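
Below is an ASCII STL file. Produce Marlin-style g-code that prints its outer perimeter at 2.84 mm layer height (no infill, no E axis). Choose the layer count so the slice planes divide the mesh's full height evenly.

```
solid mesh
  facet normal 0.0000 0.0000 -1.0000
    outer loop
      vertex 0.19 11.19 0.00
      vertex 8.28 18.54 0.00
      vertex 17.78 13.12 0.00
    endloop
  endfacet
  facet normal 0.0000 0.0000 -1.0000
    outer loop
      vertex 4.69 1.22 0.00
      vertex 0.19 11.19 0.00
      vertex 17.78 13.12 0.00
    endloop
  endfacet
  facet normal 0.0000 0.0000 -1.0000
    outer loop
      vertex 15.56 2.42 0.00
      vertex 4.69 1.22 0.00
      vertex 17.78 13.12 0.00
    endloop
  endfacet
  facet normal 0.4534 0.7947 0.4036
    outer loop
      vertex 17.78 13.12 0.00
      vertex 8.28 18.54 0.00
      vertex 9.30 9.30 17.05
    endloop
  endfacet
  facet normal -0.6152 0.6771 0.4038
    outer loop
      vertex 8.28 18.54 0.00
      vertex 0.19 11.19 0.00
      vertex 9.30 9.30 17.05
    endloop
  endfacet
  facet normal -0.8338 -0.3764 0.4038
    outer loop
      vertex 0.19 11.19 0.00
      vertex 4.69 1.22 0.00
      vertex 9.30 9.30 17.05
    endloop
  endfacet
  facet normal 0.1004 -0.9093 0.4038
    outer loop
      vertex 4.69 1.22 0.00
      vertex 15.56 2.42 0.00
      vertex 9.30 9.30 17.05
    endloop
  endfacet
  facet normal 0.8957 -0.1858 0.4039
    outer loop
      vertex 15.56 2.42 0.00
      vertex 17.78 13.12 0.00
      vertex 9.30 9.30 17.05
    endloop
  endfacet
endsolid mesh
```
; perimeter-only toolpath
G21 ; units = mm
G90 ; absolute positioning
G28 ; home
; layer 1
G0 Z2.84
G0 X16.37 Y12.48
G1 X8.45 Y17.00
G1 X1.71 Y10.88
G1 X5.46 Y2.57
G1 X14.52 Y3.57
G1 X16.37 Y12.48
; layer 2
G0 Z5.68
G0 X14.95 Y11.85
G1 X8.62 Y15.46
G1 X3.23 Y10.56
G1 X6.23 Y3.91
G1 X13.47 Y4.71
G1 X14.95 Y11.85
; layer 3
G0 Z8.53
G0 X13.54 Y11.21
G1 X8.79 Y13.92
G1 X4.75 Y10.25
G1 X7.00 Y5.26
G1 X12.43 Y5.86
G1 X13.54 Y11.21
; layer 4
G0 Z11.37
G0 X12.13 Y10.57
G1 X8.96 Y12.38
G1 X6.26 Y9.93
G1 X7.76 Y6.61
G1 X11.39 Y7.01
G1 X12.13 Y10.57
; layer 5
G0 Z14.21
G0 X10.71 Y9.94
G1 X9.13 Y10.84
G1 X7.78 Y9.62
G1 X8.53 Y7.95
G1 X10.34 Y8.15
G1 X10.71 Y9.94
M2 ; end

The solid is a regular 5-sided pyramid, base circumscribed radius ≈ 9.3 mm, apex at z ≈ 17.1 mm. Slicing at Δz = 2.84 mm — 6 equal slices spanning the solid's height, so layer i sits at z = i·h/6 — gives 5 non-empty perimeters. Each is a 5-segment closed polygon; G0 lifts to the layer z and rapids to the start vertex, then G1 traces the edges. The cross-section shrinks linearly with z (the slice at the apex is degenerate and omitted).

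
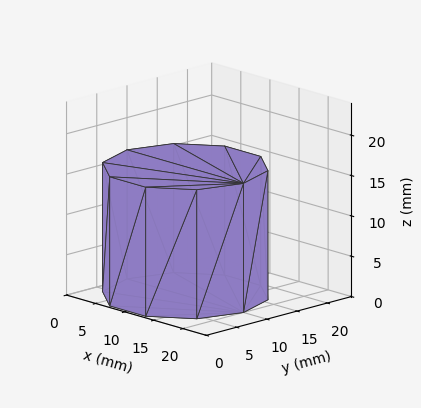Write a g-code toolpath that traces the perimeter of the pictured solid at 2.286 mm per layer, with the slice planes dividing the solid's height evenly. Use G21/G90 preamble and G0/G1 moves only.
Reading the render: the shape is a regular 10-sided prism (a cylinder approximated with 10 flat sides), circumscribed radius ≈ 10 mm, height ≈ 16 mm (dimensions read to the nearest mm from the axis ticks). For the g-code, the solid's height is divided into equal slices at the stated Δz and each level perimeter traced with G1 moves after a G0 lift.

; perimeter-only toolpath
G21 ; units = mm
G90 ; absolute positioning
G28 ; home
; layer 1
G0 Z2.286
G0 X20.000 Y10.000
G1 X18.090 Y15.878
G1 X13.090 Y19.511
G1 X6.910 Y19.511
G1 X1.910 Y15.878
G1 X0.000 Y10.000
G1 X1.910 Y4.122
G1 X6.910 Y0.489
G1 X13.090 Y0.489
G1 X18.090 Y4.122
G1 X20.000 Y10.000
; layer 2
G0 Z4.571
G0 X20.000 Y10.000
G1 X18.090 Y15.878
G1 X13.090 Y19.511
G1 X6.910 Y19.511
G1 X1.910 Y15.878
G1 X0.000 Y10.000
G1 X1.910 Y4.122
G1 X6.910 Y0.489
G1 X13.090 Y0.489
G1 X18.090 Y4.122
G1 X20.000 Y10.000
; layer 3
G0 Z6.857
G0 X20.000 Y10.000
G1 X18.090 Y15.878
G1 X13.090 Y19.511
G1 X6.910 Y19.511
G1 X1.910 Y15.878
G1 X0.000 Y10.000
G1 X1.910 Y4.122
G1 X6.910 Y0.489
G1 X13.090 Y0.489
G1 X18.090 Y4.122
G1 X20.000 Y10.000
; layer 4
G0 Z9.143
G0 X20.000 Y10.000
G1 X18.090 Y15.878
G1 X13.090 Y19.511
G1 X6.910 Y19.511
G1 X1.910 Y15.878
G1 X0.000 Y10.000
G1 X1.910 Y4.122
G1 X6.910 Y0.489
G1 X13.090 Y0.489
G1 X18.090 Y4.122
G1 X20.000 Y10.000
; layer 5
G0 Z11.429
G0 X20.000 Y10.000
G1 X18.090 Y15.878
G1 X13.090 Y19.511
G1 X6.910 Y19.511
G1 X1.910 Y15.878
G1 X0.000 Y10.000
G1 X1.910 Y4.122
G1 X6.910 Y0.489
G1 X13.090 Y0.489
G1 X18.090 Y4.122
G1 X20.000 Y10.000
; layer 6
G0 Z13.714
G0 X20.000 Y10.000
G1 X18.090 Y15.878
G1 X13.090 Y19.511
G1 X6.910 Y19.511
G1 X1.910 Y15.878
G1 X0.000 Y10.000
G1 X1.910 Y4.122
G1 X6.910 Y0.489
G1 X13.090 Y0.489
G1 X18.090 Y4.122
G1 X20.000 Y10.000
; layer 7
G0 Z16.000
G0 X20.000 Y10.000
G1 X18.090 Y15.878
G1 X13.090 Y19.511
G1 X6.910 Y19.511
G1 X1.910 Y15.878
G1 X0.000 Y10.000
G1 X1.910 Y4.122
G1 X6.910 Y0.489
G1 X13.090 Y0.489
G1 X18.090 Y4.122
G1 X20.000 Y10.000
M2 ; end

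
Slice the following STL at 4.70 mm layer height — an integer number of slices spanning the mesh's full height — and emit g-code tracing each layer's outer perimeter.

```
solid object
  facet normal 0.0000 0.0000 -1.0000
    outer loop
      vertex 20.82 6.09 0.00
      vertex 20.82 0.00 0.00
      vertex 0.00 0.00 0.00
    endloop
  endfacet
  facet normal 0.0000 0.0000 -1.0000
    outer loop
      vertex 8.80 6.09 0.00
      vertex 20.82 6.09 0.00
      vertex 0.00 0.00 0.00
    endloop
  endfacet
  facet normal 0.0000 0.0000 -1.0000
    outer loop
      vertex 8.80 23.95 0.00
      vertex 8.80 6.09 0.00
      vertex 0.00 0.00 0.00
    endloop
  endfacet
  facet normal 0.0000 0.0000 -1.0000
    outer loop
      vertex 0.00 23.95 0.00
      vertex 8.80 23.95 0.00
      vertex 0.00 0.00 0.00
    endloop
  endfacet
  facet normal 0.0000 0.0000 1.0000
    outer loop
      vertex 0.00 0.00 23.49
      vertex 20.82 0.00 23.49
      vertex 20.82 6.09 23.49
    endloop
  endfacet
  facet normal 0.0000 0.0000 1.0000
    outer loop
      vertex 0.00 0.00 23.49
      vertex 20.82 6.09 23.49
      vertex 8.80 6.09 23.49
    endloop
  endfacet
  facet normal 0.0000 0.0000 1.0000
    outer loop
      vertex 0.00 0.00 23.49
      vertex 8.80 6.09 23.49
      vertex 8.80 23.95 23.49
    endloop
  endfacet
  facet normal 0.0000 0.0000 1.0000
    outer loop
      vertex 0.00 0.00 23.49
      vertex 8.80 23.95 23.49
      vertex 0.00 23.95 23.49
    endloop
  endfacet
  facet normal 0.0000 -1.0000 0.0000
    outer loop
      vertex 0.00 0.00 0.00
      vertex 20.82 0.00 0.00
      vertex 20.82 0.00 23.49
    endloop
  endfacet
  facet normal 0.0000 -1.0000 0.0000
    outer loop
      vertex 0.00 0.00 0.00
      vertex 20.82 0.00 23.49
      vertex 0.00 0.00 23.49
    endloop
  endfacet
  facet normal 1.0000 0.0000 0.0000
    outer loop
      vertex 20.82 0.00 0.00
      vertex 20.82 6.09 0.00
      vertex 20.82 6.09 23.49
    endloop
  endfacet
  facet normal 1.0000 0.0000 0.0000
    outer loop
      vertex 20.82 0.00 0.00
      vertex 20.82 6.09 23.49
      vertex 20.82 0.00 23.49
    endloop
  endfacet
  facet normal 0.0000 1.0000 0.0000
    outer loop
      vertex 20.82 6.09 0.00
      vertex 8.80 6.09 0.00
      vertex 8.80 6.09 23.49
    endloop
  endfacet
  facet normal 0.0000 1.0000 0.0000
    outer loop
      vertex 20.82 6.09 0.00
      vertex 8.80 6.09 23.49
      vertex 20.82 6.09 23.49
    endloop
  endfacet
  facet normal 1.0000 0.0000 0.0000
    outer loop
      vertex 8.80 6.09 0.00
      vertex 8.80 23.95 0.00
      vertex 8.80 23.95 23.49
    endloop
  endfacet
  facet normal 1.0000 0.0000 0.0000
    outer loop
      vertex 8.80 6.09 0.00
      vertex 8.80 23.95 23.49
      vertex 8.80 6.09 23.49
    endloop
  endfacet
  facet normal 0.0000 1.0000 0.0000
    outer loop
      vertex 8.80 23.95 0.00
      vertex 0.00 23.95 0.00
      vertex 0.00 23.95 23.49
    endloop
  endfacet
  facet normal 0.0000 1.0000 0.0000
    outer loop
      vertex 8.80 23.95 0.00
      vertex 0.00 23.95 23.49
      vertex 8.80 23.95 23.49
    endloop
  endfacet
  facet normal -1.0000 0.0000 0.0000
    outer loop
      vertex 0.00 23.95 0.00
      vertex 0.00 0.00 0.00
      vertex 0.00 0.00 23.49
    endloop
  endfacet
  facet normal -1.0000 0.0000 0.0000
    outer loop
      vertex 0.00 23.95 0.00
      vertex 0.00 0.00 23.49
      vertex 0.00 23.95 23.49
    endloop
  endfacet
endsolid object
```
; perimeter-only toolpath
G21 ; units = mm
G90 ; absolute positioning
G28 ; home
; layer 1
G0 Z4.70
G0 X0.00 Y0.00
G1 X20.82 Y0.00
G1 X20.82 Y6.09
G1 X8.80 Y6.09
G1 X8.80 Y23.95
G1 X0.00 Y23.95
G1 X0.00 Y0.00
; layer 2
G0 Z9.40
G0 X0.00 Y0.00
G1 X20.82 Y0.00
G1 X20.82 Y6.09
G1 X8.80 Y6.09
G1 X8.80 Y23.95
G1 X0.00 Y23.95
G1 X0.00 Y0.00
; layer 3
G0 Z14.09
G0 X0.00 Y0.00
G1 X20.82 Y0.00
G1 X20.82 Y6.09
G1 X8.80 Y6.09
G1 X8.80 Y23.95
G1 X0.00 Y23.95
G1 X0.00 Y0.00
; layer 4
G0 Z18.79
G0 X0.00 Y0.00
G1 X20.82 Y0.00
G1 X20.82 Y6.09
G1 X8.80 Y6.09
G1 X8.80 Y23.95
G1 X0.00 Y23.95
G1 X0.00 Y0.00
; layer 5
G0 Z23.49
G0 X0.00 Y0.00
G1 X20.82 Y0.00
G1 X20.82 Y6.09
G1 X8.80 Y6.09
G1 X8.80 Y23.95
G1 X0.00 Y23.95
G1 X0.00 Y0.00
M2 ; end

The solid is an L-shaped prism: outer 20.8 × 23.9 mm, arm thicknesses ≈ 6.09 mm (horizontal) and 8.8 mm (vertical), extruded 23.5 mm in z. Slicing at Δz = 4.70 mm — 5 equal slices spanning the solid's height, so layer i sits at z = i·h/5 — gives 5 non-empty perimeters. Each is a 6-segment closed polygon; G0 lifts to the layer z and rapids to the start vertex, then G1 traces the edges.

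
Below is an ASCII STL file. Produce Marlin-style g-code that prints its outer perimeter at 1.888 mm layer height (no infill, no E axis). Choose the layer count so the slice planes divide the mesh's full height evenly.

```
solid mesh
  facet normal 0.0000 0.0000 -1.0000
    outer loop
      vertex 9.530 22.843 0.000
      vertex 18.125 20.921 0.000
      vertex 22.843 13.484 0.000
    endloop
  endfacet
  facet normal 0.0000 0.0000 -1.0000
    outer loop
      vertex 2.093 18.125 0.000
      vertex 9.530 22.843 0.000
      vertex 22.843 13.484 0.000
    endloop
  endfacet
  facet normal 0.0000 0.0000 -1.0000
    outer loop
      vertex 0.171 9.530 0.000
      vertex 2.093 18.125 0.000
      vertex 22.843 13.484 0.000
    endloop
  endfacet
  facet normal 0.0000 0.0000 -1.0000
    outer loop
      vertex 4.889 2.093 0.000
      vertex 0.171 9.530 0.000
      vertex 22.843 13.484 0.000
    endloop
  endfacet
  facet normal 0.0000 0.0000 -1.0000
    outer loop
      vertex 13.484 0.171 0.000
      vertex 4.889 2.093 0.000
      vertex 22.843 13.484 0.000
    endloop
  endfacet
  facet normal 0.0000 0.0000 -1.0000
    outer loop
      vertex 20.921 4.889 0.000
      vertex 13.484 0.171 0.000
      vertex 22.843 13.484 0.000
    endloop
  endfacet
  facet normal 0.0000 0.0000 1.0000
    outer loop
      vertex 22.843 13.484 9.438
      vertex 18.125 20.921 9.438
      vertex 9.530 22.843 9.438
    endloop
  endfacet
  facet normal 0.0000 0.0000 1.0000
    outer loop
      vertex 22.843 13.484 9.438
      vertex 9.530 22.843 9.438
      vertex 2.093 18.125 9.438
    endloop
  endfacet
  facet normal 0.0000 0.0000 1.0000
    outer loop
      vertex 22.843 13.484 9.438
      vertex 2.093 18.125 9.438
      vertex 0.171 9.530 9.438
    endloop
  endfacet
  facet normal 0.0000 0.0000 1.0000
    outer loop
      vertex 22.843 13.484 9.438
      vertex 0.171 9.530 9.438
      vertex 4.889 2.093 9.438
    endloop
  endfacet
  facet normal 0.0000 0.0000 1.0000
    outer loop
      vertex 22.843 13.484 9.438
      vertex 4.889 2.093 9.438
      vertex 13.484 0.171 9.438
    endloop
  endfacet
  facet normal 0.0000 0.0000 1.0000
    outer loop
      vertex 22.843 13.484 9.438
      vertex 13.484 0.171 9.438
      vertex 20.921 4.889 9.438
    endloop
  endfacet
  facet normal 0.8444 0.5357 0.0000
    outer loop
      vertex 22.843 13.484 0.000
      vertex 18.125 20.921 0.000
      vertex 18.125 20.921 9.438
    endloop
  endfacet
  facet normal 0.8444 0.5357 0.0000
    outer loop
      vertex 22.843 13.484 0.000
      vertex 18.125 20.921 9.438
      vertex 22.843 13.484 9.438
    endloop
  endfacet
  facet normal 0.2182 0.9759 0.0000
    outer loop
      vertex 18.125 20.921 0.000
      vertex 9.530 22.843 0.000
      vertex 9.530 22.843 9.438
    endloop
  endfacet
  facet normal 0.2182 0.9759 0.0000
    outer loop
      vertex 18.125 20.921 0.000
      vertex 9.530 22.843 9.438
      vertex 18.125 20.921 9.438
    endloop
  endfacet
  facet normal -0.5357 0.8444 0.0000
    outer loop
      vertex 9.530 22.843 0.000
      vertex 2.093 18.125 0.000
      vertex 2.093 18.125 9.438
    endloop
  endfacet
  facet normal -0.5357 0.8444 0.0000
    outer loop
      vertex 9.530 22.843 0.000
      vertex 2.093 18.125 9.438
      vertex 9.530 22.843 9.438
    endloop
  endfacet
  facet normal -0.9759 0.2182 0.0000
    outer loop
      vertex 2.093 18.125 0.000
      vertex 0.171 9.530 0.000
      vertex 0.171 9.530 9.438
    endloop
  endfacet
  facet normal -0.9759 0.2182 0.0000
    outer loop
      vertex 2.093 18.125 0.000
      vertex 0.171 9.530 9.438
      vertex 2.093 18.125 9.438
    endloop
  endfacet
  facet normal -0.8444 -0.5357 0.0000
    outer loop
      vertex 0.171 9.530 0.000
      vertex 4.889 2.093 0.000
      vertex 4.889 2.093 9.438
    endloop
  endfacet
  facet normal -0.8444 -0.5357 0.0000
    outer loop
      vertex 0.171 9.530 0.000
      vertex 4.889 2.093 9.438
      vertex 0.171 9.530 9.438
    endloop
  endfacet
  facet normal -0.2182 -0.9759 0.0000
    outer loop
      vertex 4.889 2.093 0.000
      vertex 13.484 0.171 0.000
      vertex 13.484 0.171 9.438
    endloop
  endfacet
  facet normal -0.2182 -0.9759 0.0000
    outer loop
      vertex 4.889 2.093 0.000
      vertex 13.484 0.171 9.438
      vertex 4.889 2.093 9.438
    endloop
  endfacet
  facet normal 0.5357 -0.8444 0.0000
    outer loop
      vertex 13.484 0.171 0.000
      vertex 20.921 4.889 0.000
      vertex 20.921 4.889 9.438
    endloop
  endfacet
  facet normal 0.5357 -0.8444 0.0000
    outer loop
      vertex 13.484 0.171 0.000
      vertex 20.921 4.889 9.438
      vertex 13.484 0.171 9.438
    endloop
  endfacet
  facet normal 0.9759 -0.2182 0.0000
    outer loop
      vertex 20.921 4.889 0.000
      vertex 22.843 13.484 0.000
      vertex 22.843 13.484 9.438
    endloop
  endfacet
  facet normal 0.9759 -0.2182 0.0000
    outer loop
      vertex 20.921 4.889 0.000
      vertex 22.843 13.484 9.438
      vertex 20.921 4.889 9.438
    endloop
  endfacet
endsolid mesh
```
; perimeter-only toolpath
G21 ; units = mm
G90 ; absolute positioning
G28 ; home
; layer 1
G0 Z1.888
G0 X22.843 Y13.484
G1 X18.125 Y20.921
G1 X9.530 Y22.843
G1 X2.093 Y18.125
G1 X0.171 Y9.530
G1 X4.889 Y2.093
G1 X13.484 Y0.171
G1 X20.921 Y4.889
G1 X22.843 Y13.484
; layer 2
G0 Z3.775
G0 X22.843 Y13.484
G1 X18.125 Y20.921
G1 X9.530 Y22.843
G1 X2.093 Y18.125
G1 X0.171 Y9.530
G1 X4.889 Y2.093
G1 X13.484 Y0.171
G1 X20.921 Y4.889
G1 X22.843 Y13.484
; layer 3
G0 Z5.663
G0 X22.843 Y13.484
G1 X18.125 Y20.921
G1 X9.530 Y22.843
G1 X2.093 Y18.125
G1 X0.171 Y9.530
G1 X4.889 Y2.093
G1 X13.484 Y0.171
G1 X20.921 Y4.889
G1 X22.843 Y13.484
; layer 4
G0 Z7.550
G0 X22.843 Y13.484
G1 X18.125 Y20.921
G1 X9.530 Y22.843
G1 X2.093 Y18.125
G1 X0.171 Y9.530
G1 X4.889 Y2.093
G1 X13.484 Y0.171
G1 X20.921 Y4.889
G1 X22.843 Y13.484
; layer 5
G0 Z9.438
G0 X22.843 Y13.484
G1 X18.125 Y20.921
G1 X9.530 Y22.843
G1 X2.093 Y18.125
G1 X0.171 Y9.530
G1 X4.889 Y2.093
G1 X13.484 Y0.171
G1 X20.921 Y4.889
G1 X22.843 Y13.484
M2 ; end

The solid is a regular 8-sided prism (a cylinder approximated with 8 flat sides), circumscribed radius ≈ 11.5 mm, height ≈ 9.44 mm. Slicing at Δz = 1.888 mm — 5 equal slices spanning the solid's height, so layer i sits at z = i·h/5 — gives 5 non-empty perimeters. Each is a 8-segment closed polygon; G0 lifts to the layer z and rapids to the start vertex, then G1 traces the edges.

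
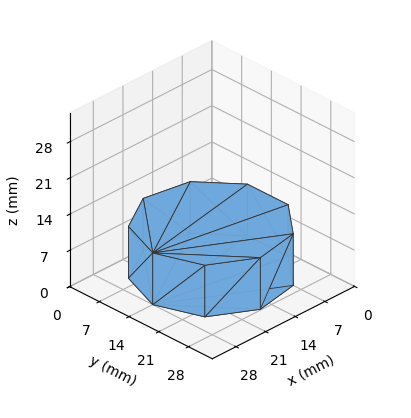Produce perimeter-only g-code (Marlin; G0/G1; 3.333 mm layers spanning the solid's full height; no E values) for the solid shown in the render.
Reading the render: the shape is a regular 9-sided prism (a cylinder approximated with 9 flat sides), circumscribed radius ≈ 14 mm, height ≈ 10 mm (dimensions read to the nearest mm from the axis ticks). For the g-code, the solid's height is divided into equal slices at the stated Δz and each level perimeter traced with G1 moves after a G0 lift.

; perimeter-only toolpath
G21 ; units = mm
G90 ; absolute positioning
G28 ; home
; layer 1
G0 Z3.333
G0 X28.000 Y14.000
G1 X24.725 Y22.999
G1 X16.431 Y27.787
G1 X7.000 Y26.124
G1 X0.844 Y18.788
G1 X0.844 Y9.212
G1 X7.000 Y1.876
G1 X16.431 Y0.213
G1 X24.725 Y5.001
G1 X28.000 Y14.000
; layer 2
G0 Z6.667
G0 X28.000 Y14.000
G1 X24.725 Y22.999
G1 X16.431 Y27.787
G1 X7.000 Y26.124
G1 X0.844 Y18.788
G1 X0.844 Y9.212
G1 X7.000 Y1.876
G1 X16.431 Y0.213
G1 X24.725 Y5.001
G1 X28.000 Y14.000
; layer 3
G0 Z10.000
G0 X28.000 Y14.000
G1 X24.725 Y22.999
G1 X16.431 Y27.787
G1 X7.000 Y26.124
G1 X0.844 Y18.788
G1 X0.844 Y9.212
G1 X7.000 Y1.876
G1 X16.431 Y0.213
G1 X24.725 Y5.001
G1 X28.000 Y14.000
M2 ; end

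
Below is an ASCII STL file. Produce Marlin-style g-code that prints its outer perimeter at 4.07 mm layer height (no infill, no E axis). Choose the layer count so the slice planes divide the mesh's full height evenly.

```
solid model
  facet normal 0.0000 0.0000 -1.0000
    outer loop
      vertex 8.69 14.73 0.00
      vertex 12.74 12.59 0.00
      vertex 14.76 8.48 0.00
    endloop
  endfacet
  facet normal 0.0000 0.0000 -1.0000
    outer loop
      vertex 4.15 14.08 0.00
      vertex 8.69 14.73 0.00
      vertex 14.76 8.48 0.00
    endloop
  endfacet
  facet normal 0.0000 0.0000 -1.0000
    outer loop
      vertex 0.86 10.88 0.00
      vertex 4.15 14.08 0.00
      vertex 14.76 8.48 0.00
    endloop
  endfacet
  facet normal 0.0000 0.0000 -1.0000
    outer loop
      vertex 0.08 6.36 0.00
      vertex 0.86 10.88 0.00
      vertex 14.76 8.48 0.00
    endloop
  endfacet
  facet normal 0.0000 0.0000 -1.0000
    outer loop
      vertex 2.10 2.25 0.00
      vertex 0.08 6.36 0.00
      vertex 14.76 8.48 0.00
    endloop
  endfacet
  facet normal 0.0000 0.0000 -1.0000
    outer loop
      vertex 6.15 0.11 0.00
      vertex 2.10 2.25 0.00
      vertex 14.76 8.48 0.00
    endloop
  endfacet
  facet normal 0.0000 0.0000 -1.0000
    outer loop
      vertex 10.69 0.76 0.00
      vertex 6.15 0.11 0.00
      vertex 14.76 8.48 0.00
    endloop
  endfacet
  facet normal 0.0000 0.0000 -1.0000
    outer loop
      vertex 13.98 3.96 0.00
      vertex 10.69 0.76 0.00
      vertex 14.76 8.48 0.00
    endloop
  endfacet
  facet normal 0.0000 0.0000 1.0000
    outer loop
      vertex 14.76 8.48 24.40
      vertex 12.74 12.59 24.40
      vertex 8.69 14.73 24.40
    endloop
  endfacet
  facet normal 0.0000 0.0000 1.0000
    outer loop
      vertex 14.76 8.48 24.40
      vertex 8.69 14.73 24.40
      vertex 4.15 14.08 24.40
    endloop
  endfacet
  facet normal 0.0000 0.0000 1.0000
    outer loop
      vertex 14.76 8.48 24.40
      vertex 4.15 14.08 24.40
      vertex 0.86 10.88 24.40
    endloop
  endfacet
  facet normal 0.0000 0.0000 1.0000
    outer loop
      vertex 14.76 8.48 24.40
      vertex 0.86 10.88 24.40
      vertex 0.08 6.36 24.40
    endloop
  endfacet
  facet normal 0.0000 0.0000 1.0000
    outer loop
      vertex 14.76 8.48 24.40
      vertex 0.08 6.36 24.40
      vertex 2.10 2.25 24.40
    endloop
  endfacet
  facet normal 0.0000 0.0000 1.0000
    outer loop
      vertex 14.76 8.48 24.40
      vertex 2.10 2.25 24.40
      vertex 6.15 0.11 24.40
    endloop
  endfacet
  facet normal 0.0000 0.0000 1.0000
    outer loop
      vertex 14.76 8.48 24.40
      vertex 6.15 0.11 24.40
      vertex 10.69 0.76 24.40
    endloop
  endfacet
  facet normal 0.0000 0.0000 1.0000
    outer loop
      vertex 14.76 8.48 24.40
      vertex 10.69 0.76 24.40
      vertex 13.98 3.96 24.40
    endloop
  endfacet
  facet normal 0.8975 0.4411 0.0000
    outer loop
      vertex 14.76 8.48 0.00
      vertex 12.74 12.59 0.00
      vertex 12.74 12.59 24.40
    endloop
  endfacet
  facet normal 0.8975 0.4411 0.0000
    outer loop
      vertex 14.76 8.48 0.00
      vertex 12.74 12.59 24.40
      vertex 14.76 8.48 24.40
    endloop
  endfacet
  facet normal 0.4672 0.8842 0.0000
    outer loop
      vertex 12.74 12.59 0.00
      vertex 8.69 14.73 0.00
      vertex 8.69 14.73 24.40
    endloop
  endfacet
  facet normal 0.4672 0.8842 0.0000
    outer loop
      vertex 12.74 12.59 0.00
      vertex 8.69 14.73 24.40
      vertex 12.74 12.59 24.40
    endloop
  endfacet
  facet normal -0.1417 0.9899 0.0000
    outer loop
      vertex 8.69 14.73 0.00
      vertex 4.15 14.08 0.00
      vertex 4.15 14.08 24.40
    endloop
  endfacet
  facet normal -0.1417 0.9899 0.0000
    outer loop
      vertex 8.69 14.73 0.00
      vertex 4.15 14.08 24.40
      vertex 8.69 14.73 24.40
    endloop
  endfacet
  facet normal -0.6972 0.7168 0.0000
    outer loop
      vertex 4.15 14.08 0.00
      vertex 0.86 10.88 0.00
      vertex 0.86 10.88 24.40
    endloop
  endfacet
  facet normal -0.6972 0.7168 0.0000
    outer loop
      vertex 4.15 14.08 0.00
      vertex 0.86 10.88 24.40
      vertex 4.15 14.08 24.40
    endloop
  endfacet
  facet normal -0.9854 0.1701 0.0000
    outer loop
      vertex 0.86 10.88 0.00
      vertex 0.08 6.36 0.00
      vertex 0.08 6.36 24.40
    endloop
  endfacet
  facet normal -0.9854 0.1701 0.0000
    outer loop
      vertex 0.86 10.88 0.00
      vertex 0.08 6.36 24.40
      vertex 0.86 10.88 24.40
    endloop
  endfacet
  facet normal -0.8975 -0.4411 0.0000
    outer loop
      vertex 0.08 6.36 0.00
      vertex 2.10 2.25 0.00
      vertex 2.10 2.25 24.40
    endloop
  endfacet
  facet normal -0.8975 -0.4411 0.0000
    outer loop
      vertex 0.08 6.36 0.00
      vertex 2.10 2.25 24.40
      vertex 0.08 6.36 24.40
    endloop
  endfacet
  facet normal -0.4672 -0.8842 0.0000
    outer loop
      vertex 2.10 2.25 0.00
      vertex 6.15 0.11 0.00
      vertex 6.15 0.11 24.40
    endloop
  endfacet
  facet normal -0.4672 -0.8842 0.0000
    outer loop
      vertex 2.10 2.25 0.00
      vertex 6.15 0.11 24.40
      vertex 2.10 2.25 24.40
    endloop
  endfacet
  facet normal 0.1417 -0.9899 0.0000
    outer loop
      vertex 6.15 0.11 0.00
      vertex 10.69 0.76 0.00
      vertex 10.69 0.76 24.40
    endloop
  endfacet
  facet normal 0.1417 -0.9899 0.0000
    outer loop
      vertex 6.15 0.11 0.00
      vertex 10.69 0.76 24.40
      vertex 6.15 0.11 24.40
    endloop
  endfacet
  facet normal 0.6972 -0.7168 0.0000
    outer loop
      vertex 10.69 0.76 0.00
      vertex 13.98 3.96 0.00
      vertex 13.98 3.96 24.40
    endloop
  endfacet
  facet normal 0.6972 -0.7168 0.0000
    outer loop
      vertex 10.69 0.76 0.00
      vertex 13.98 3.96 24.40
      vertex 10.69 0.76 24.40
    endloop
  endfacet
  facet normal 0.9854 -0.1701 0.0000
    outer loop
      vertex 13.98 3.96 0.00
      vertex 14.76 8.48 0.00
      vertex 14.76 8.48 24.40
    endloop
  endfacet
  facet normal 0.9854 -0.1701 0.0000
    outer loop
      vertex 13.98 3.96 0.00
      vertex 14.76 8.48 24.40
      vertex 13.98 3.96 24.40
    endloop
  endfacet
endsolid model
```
; perimeter-only toolpath
G21 ; units = mm
G90 ; absolute positioning
G28 ; home
; layer 1
G0 Z4.07
G0 X14.76 Y8.48
G1 X12.74 Y12.59
G1 X8.69 Y14.73
G1 X4.15 Y14.08
G1 X0.86 Y10.88
G1 X0.08 Y6.36
G1 X2.10 Y2.25
G1 X6.15 Y0.11
G1 X10.69 Y0.76
G1 X13.98 Y3.96
G1 X14.76 Y8.48
; layer 2
G0 Z8.13
G0 X14.76 Y8.48
G1 X12.74 Y12.59
G1 X8.69 Y14.73
G1 X4.15 Y14.08
G1 X0.86 Y10.88
G1 X0.08 Y6.36
G1 X2.10 Y2.25
G1 X6.15 Y0.11
G1 X10.69 Y0.76
G1 X13.98 Y3.96
G1 X14.76 Y8.48
; layer 3
G0 Z12.20
G0 X14.76 Y8.48
G1 X12.74 Y12.59
G1 X8.69 Y14.73
G1 X4.15 Y14.08
G1 X0.86 Y10.88
G1 X0.08 Y6.36
G1 X2.10 Y2.25
G1 X6.15 Y0.11
G1 X10.69 Y0.76
G1 X13.98 Y3.96
G1 X14.76 Y8.48
; layer 4
G0 Z16.27
G0 X14.76 Y8.48
G1 X12.74 Y12.59
G1 X8.69 Y14.73
G1 X4.15 Y14.08
G1 X0.86 Y10.88
G1 X0.08 Y6.36
G1 X2.10 Y2.25
G1 X6.15 Y0.11
G1 X10.69 Y0.76
G1 X13.98 Y3.96
G1 X14.76 Y8.48
; layer 5
G0 Z20.33
G0 X14.76 Y8.48
G1 X12.74 Y12.59
G1 X8.69 Y14.73
G1 X4.15 Y14.08
G1 X0.86 Y10.88
G1 X0.08 Y6.36
G1 X2.10 Y2.25
G1 X6.15 Y0.11
G1 X10.69 Y0.76
G1 X13.98 Y3.96
G1 X14.76 Y8.48
; layer 6
G0 Z24.40
G0 X14.76 Y8.48
G1 X12.74 Y12.59
G1 X8.69 Y14.73
G1 X4.15 Y14.08
G1 X0.86 Y10.88
G1 X0.08 Y6.36
G1 X2.10 Y2.25
G1 X6.15 Y0.11
G1 X10.69 Y0.76
G1 X13.98 Y3.96
G1 X14.76 Y8.48
M2 ; end

The solid is a regular 10-sided prism (a cylinder approximated with 10 flat sides), circumscribed radius ≈ 7.42 mm, height ≈ 24.4 mm. Slicing at Δz = 4.07 mm — 6 equal slices spanning the solid's height, so layer i sits at z = i·h/6 — gives 6 non-empty perimeters. Each is a 10-segment closed polygon; G0 lifts to the layer z and rapids to the start vertex, then G1 traces the edges.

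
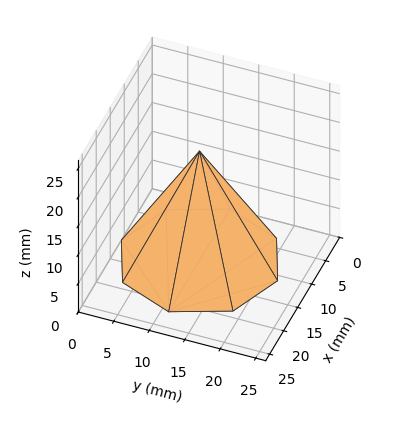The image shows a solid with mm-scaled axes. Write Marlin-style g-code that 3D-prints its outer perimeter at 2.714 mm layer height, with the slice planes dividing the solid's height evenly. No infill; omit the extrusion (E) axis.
Reading the render: the shape is a regular 8-sided pyramid, base circumscribed radius ≈ 11 mm, apex at z ≈ 19 mm (dimensions read to the nearest mm from the axis ticks). For the g-code, the solid's height is divided into equal slices at the stated Δz and each level perimeter traced with G1 moves after a G0 lift.

; perimeter-only toolpath
G21 ; units = mm
G90 ; absolute positioning
G28 ; home
; layer 1
G0 Z2.714
G0 X20.429 Y11.000
G1 X17.667 Y17.667
G1 X11.000 Y20.429
G1 X4.333 Y17.667
G1 X1.571 Y11.000
G1 X4.333 Y4.333
G1 X11.000 Y1.571
G1 X17.667 Y4.333
G1 X20.429 Y11.000
; layer 2
G0 Z5.429
G0 X18.857 Y11.000
G1 X16.556 Y16.556
G1 X11.000 Y18.857
G1 X5.444 Y16.556
G1 X3.143 Y11.000
G1 X5.444 Y5.444
G1 X11.000 Y3.143
G1 X16.556 Y5.444
G1 X18.857 Y11.000
; layer 3
G0 Z8.143
G0 X17.286 Y11.000
G1 X15.445 Y15.445
G1 X11.000 Y17.286
G1 X6.555 Y15.445
G1 X4.714 Y11.000
G1 X6.555 Y6.555
G1 X11.000 Y4.714
G1 X15.445 Y6.555
G1 X17.286 Y11.000
; layer 4
G0 Z10.857
G0 X15.714 Y11.000
G1 X14.333 Y14.333
G1 X11.000 Y15.714
G1 X7.667 Y14.333
G1 X6.286 Y11.000
G1 X7.667 Y7.667
G1 X11.000 Y6.286
G1 X14.333 Y7.667
G1 X15.714 Y11.000
; layer 5
G0 Z13.571
G0 X14.143 Y11.000
G1 X13.222 Y13.222
G1 X11.000 Y14.143
G1 X8.778 Y13.222
G1 X7.857 Y11.000
G1 X8.778 Y8.778
G1 X11.000 Y7.857
G1 X13.222 Y8.778
G1 X14.143 Y11.000
; layer 6
G0 Z16.286
G0 X12.571 Y11.000
G1 X12.111 Y12.111
G1 X11.000 Y12.571
G1 X9.889 Y12.111
G1 X9.429 Y11.000
G1 X9.889 Y9.889
G1 X11.000 Y9.429
G1 X12.111 Y9.889
G1 X12.571 Y11.000
M2 ; end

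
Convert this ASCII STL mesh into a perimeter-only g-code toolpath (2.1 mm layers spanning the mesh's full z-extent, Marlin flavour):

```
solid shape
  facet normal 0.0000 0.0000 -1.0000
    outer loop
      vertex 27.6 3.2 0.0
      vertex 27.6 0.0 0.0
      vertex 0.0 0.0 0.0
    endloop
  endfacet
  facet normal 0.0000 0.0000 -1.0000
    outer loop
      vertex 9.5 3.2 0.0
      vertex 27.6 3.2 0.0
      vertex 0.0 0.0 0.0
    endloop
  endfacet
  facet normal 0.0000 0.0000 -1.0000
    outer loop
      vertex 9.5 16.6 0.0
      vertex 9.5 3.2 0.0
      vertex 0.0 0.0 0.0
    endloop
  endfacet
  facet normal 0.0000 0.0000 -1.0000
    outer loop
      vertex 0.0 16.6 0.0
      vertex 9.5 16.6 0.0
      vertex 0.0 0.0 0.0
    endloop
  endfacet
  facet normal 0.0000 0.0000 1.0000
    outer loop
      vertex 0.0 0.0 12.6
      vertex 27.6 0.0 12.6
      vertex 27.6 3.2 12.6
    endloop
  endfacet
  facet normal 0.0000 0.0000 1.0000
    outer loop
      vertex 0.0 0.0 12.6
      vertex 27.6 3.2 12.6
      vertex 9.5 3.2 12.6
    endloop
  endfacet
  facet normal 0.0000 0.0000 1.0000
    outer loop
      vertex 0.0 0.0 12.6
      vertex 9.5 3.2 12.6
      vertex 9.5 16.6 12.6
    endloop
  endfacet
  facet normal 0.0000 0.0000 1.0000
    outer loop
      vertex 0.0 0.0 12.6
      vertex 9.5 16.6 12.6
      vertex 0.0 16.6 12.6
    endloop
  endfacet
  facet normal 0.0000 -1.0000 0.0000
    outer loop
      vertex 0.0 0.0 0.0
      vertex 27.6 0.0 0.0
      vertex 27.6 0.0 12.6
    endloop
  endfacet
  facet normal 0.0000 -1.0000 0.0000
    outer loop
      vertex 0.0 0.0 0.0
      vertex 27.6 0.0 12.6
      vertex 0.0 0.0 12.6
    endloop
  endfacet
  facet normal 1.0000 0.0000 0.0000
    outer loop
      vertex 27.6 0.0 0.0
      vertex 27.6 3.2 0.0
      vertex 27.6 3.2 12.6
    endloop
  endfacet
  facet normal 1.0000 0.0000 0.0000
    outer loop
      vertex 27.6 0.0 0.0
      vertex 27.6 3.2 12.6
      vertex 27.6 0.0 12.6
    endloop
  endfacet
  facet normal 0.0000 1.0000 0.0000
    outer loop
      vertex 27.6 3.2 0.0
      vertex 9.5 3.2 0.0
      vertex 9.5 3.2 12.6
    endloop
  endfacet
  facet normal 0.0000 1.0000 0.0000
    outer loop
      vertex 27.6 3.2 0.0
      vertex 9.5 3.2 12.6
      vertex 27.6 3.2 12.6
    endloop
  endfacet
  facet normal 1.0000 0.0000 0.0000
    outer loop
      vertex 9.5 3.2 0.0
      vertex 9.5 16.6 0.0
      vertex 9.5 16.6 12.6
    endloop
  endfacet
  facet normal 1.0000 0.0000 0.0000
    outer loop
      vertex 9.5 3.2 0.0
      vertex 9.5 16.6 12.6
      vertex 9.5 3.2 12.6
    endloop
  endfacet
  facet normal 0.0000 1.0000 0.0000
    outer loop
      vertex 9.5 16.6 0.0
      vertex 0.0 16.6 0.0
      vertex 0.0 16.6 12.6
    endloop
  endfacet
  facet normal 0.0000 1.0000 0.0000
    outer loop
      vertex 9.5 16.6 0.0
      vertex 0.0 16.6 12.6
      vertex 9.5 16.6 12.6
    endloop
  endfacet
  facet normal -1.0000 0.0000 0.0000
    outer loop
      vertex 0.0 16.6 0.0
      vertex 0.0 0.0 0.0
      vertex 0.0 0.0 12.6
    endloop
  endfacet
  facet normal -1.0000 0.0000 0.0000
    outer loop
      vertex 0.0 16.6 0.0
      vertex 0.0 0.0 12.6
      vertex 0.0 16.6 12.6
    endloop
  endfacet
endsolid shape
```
; perimeter-only toolpath
G21 ; units = mm
G90 ; absolute positioning
G28 ; home
; layer 1
G0 Z2.1
G0 X0.0 Y0.0
G1 X27.6 Y0.0
G1 X27.6 Y3.2
G1 X9.5 Y3.2
G1 X9.5 Y16.6
G1 X0.0 Y16.6
G1 X0.0 Y0.0
; layer 2
G0 Z4.2
G0 X0.0 Y0.0
G1 X27.6 Y0.0
G1 X27.6 Y3.2
G1 X9.5 Y3.2
G1 X9.5 Y16.6
G1 X0.0 Y16.6
G1 X0.0 Y0.0
; layer 3
G0 Z6.3
G0 X0.0 Y0.0
G1 X27.6 Y0.0
G1 X27.6 Y3.2
G1 X9.5 Y3.2
G1 X9.5 Y16.6
G1 X0.0 Y16.6
G1 X0.0 Y0.0
; layer 4
G0 Z8.4
G0 X0.0 Y0.0
G1 X27.6 Y0.0
G1 X27.6 Y3.2
G1 X9.5 Y3.2
G1 X9.5 Y16.6
G1 X0.0 Y16.6
G1 X0.0 Y0.0
; layer 5
G0 Z10.5
G0 X0.0 Y0.0
G1 X27.6 Y0.0
G1 X27.6 Y3.2
G1 X9.5 Y3.2
G1 X9.5 Y16.6
G1 X0.0 Y16.6
G1 X0.0 Y0.0
; layer 6
G0 Z12.6
G0 X0.0 Y0.0
G1 X27.6 Y0.0
G1 X27.6 Y3.2
G1 X9.5 Y3.2
G1 X9.5 Y16.6
G1 X0.0 Y16.6
G1 X0.0 Y0.0
M2 ; end

The solid is an L-shaped prism: outer 27.6 × 16.6 mm, arm thicknesses ≈ 3.2 mm (horizontal) and 9.5 mm (vertical), extruded 12.6 mm in z. Slicing at Δz = 2.1 mm — 6 equal slices spanning the solid's height, so layer i sits at z = i·h/6 — gives 6 non-empty perimeters. Each is a 6-segment closed polygon; G0 lifts to the layer z and rapids to the start vertex, then G1 traces the edges.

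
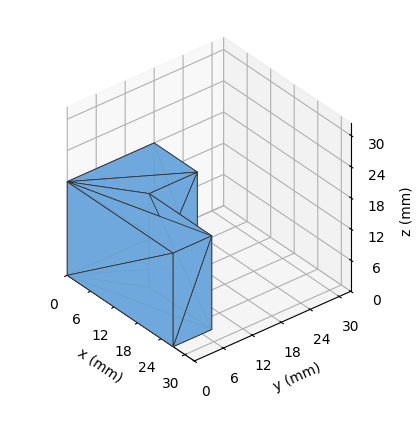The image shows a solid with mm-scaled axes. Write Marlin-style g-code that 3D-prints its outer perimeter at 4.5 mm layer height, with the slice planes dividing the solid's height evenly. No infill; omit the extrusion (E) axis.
Reading the render: the shape is an L-shaped prism: outer 27 × 18 mm, arm thicknesses ≈ 8 mm (horizontal) and 11 mm (vertical), extruded 18 mm in z (dimensions read to the nearest mm from the axis ticks). For the g-code, the solid's height is divided into equal slices at the stated Δz and each level perimeter traced with G1 moves after a G0 lift.

; perimeter-only toolpath
G21 ; units = mm
G90 ; absolute positioning
G28 ; home
; layer 1
G0 Z4.5
G0 X0.0 Y0.0
G1 X27.0 Y0.0
G1 X27.0 Y8.0
G1 X11.0 Y8.0
G1 X11.0 Y18.0
G1 X0.0 Y18.0
G1 X0.0 Y0.0
; layer 2
G0 Z9.0
G0 X0.0 Y0.0
G1 X27.0 Y0.0
G1 X27.0 Y8.0
G1 X11.0 Y8.0
G1 X11.0 Y18.0
G1 X0.0 Y18.0
G1 X0.0 Y0.0
; layer 3
G0 Z13.5
G0 X0.0 Y0.0
G1 X27.0 Y0.0
G1 X27.0 Y8.0
G1 X11.0 Y8.0
G1 X11.0 Y18.0
G1 X0.0 Y18.0
G1 X0.0 Y0.0
; layer 4
G0 Z18.0
G0 X0.0 Y0.0
G1 X27.0 Y0.0
G1 X27.0 Y8.0
G1 X11.0 Y8.0
G1 X11.0 Y18.0
G1 X0.0 Y18.0
G1 X0.0 Y0.0
M2 ; end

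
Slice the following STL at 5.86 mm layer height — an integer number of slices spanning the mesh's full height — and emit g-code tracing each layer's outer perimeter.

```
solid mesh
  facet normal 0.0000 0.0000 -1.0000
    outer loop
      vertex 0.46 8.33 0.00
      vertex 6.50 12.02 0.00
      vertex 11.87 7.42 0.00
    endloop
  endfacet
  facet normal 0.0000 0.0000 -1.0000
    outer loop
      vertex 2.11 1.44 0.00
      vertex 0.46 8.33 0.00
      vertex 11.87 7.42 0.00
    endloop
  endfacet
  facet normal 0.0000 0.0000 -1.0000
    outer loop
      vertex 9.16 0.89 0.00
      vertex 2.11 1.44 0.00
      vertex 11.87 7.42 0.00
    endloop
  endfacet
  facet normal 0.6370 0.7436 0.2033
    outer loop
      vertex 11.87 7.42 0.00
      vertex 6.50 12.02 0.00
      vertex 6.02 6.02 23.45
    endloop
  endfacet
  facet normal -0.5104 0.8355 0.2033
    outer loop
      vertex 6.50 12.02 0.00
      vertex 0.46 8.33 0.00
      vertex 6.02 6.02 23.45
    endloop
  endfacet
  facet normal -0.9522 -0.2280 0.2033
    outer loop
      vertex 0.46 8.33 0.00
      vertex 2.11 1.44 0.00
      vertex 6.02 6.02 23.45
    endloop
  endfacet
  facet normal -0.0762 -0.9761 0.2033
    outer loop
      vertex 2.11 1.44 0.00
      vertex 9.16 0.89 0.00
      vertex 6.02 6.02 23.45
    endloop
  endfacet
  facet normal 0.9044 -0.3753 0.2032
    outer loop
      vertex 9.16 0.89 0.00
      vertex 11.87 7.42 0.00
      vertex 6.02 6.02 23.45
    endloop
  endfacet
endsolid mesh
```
; perimeter-only toolpath
G21 ; units = mm
G90 ; absolute positioning
G28 ; home
; layer 1
G0 Z5.86
G0 X10.41 Y7.07
G1 X6.38 Y10.52
G1 X1.85 Y7.75
G1 X3.09 Y2.58
G1 X8.38 Y2.17
G1 X10.41 Y7.07
; layer 2
G0 Z11.72
G0 X8.95 Y6.72
G1 X6.26 Y9.02
G1 X3.24 Y7.17
G1 X4.06 Y3.73
G1 X7.59 Y3.45
G1 X8.95 Y6.72
; layer 3
G0 Z17.59
G0 X7.48 Y6.37
G1 X6.14 Y7.52
G1 X4.63 Y6.60
G1 X5.04 Y4.88
G1 X6.80 Y4.74
G1 X7.48 Y6.37
M2 ; end

The solid is a regular 5-sided pyramid, base circumscribed radius ≈ 6.02 mm, apex at z ≈ 23.4 mm. Slicing at Δz = 5.86 mm — 4 equal slices spanning the solid's height, so layer i sits at z = i·h/4 — gives 3 non-empty perimeters. Each is a 5-segment closed polygon; G0 lifts to the layer z and rapids to the start vertex, then G1 traces the edges. The cross-section shrinks linearly with z (the slice at the apex is degenerate and omitted).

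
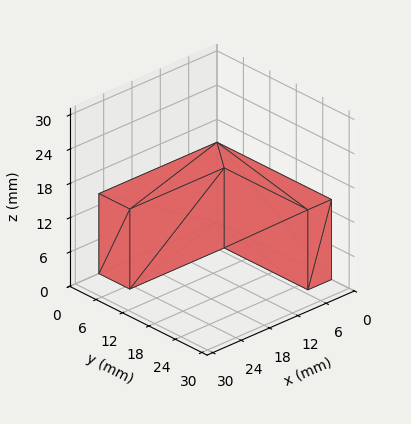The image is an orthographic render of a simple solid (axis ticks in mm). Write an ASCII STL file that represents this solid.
Reading the render: the shape is an L-shaped prism: outer 25 × 26 mm, arm thicknesses ≈ 7 mm (horizontal) and 5 mm (vertical), extruded 14 mm in z (dimensions read to the nearest mm from the axis ticks). For the STL, each face is triangulated and given an outward normal.

solid part
  facet normal 0.0000 0.0000 -1.0000
    outer loop
      vertex 25.000 7.000 0.000
      vertex 25.000 0.000 0.000
      vertex 0.000 0.000 0.000
    endloop
  endfacet
  facet normal 0.0000 0.0000 -1.0000
    outer loop
      vertex 5.000 7.000 0.000
      vertex 25.000 7.000 0.000
      vertex 0.000 0.000 0.000
    endloop
  endfacet
  facet normal 0.0000 0.0000 -1.0000
    outer loop
      vertex 5.000 26.000 0.000
      vertex 5.000 7.000 0.000
      vertex 0.000 0.000 0.000
    endloop
  endfacet
  facet normal 0.0000 0.0000 -1.0000
    outer loop
      vertex 0.000 26.000 0.000
      vertex 5.000 26.000 0.000
      vertex 0.000 0.000 0.000
    endloop
  endfacet
  facet normal 0.0000 0.0000 1.0000
    outer loop
      vertex 0.000 0.000 14.000
      vertex 25.000 0.000 14.000
      vertex 25.000 7.000 14.000
    endloop
  endfacet
  facet normal 0.0000 0.0000 1.0000
    outer loop
      vertex 0.000 0.000 14.000
      vertex 25.000 7.000 14.000
      vertex 5.000 7.000 14.000
    endloop
  endfacet
  facet normal 0.0000 0.0000 1.0000
    outer loop
      vertex 0.000 0.000 14.000
      vertex 5.000 7.000 14.000
      vertex 5.000 26.000 14.000
    endloop
  endfacet
  facet normal 0.0000 0.0000 1.0000
    outer loop
      vertex 0.000 0.000 14.000
      vertex 5.000 26.000 14.000
      vertex 0.000 26.000 14.000
    endloop
  endfacet
  facet normal 0.0000 -1.0000 0.0000
    outer loop
      vertex 0.000 0.000 0.000
      vertex 25.000 0.000 0.000
      vertex 25.000 0.000 14.000
    endloop
  endfacet
  facet normal 0.0000 -1.0000 0.0000
    outer loop
      vertex 0.000 0.000 0.000
      vertex 25.000 0.000 14.000
      vertex 0.000 0.000 14.000
    endloop
  endfacet
  facet normal 1.0000 0.0000 0.0000
    outer loop
      vertex 25.000 0.000 0.000
      vertex 25.000 7.000 0.000
      vertex 25.000 7.000 14.000
    endloop
  endfacet
  facet normal 1.0000 0.0000 0.0000
    outer loop
      vertex 25.000 0.000 0.000
      vertex 25.000 7.000 14.000
      vertex 25.000 0.000 14.000
    endloop
  endfacet
  facet normal 0.0000 1.0000 0.0000
    outer loop
      vertex 25.000 7.000 0.000
      vertex 5.000 7.000 0.000
      vertex 5.000 7.000 14.000
    endloop
  endfacet
  facet normal 0.0000 1.0000 0.0000
    outer loop
      vertex 25.000 7.000 0.000
      vertex 5.000 7.000 14.000
      vertex 25.000 7.000 14.000
    endloop
  endfacet
  facet normal 1.0000 0.0000 0.0000
    outer loop
      vertex 5.000 7.000 0.000
      vertex 5.000 26.000 0.000
      vertex 5.000 26.000 14.000
    endloop
  endfacet
  facet normal 1.0000 0.0000 0.0000
    outer loop
      vertex 5.000 7.000 0.000
      vertex 5.000 26.000 14.000
      vertex 5.000 7.000 14.000
    endloop
  endfacet
  facet normal 0.0000 1.0000 0.0000
    outer loop
      vertex 5.000 26.000 0.000
      vertex 0.000 26.000 0.000
      vertex 0.000 26.000 14.000
    endloop
  endfacet
  facet normal 0.0000 1.0000 0.0000
    outer loop
      vertex 5.000 26.000 0.000
      vertex 0.000 26.000 14.000
      vertex 5.000 26.000 14.000
    endloop
  endfacet
  facet normal -1.0000 0.0000 0.0000
    outer loop
      vertex 0.000 26.000 0.000
      vertex 0.000 0.000 0.000
      vertex 0.000 0.000 14.000
    endloop
  endfacet
  facet normal -1.0000 0.0000 0.0000
    outer loop
      vertex 0.000 26.000 0.000
      vertex 0.000 0.000 14.000
      vertex 0.000 26.000 14.000
    endloop
  endfacet
endsolid part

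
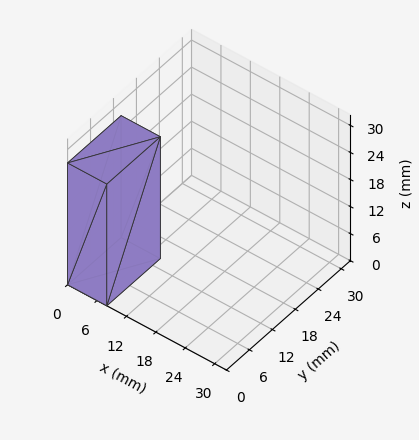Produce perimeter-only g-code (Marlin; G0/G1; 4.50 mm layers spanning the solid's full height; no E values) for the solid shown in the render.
Reading the render: the shape is a rectangular box, roughly 8 × 14 mm footprint and 27 mm tall (dimensions read to the nearest mm from the axis ticks). For the g-code, the solid's height is divided into equal slices at the stated Δz and each level perimeter traced with G1 moves after a G0 lift.

; perimeter-only toolpath
G21 ; units = mm
G90 ; absolute positioning
G28 ; home
; layer 1
G0 Z4.50
G0 X0.00 Y0.00
G1 X8.00 Y0.00
G1 X8.00 Y14.00
G1 X0.00 Y14.00
G1 X0.00 Y0.00
; layer 2
G0 Z9.00
G0 X0.00 Y0.00
G1 X8.00 Y0.00
G1 X8.00 Y14.00
G1 X0.00 Y14.00
G1 X0.00 Y0.00
; layer 3
G0 Z13.50
G0 X0.00 Y0.00
G1 X8.00 Y0.00
G1 X8.00 Y14.00
G1 X0.00 Y14.00
G1 X0.00 Y0.00
; layer 4
G0 Z18.00
G0 X0.00 Y0.00
G1 X8.00 Y0.00
G1 X8.00 Y14.00
G1 X0.00 Y14.00
G1 X0.00 Y0.00
; layer 5
G0 Z22.50
G0 X0.00 Y0.00
G1 X8.00 Y0.00
G1 X8.00 Y14.00
G1 X0.00 Y14.00
G1 X0.00 Y0.00
; layer 6
G0 Z27.00
G0 X0.00 Y0.00
G1 X8.00 Y0.00
G1 X8.00 Y14.00
G1 X0.00 Y14.00
G1 X0.00 Y0.00
M2 ; end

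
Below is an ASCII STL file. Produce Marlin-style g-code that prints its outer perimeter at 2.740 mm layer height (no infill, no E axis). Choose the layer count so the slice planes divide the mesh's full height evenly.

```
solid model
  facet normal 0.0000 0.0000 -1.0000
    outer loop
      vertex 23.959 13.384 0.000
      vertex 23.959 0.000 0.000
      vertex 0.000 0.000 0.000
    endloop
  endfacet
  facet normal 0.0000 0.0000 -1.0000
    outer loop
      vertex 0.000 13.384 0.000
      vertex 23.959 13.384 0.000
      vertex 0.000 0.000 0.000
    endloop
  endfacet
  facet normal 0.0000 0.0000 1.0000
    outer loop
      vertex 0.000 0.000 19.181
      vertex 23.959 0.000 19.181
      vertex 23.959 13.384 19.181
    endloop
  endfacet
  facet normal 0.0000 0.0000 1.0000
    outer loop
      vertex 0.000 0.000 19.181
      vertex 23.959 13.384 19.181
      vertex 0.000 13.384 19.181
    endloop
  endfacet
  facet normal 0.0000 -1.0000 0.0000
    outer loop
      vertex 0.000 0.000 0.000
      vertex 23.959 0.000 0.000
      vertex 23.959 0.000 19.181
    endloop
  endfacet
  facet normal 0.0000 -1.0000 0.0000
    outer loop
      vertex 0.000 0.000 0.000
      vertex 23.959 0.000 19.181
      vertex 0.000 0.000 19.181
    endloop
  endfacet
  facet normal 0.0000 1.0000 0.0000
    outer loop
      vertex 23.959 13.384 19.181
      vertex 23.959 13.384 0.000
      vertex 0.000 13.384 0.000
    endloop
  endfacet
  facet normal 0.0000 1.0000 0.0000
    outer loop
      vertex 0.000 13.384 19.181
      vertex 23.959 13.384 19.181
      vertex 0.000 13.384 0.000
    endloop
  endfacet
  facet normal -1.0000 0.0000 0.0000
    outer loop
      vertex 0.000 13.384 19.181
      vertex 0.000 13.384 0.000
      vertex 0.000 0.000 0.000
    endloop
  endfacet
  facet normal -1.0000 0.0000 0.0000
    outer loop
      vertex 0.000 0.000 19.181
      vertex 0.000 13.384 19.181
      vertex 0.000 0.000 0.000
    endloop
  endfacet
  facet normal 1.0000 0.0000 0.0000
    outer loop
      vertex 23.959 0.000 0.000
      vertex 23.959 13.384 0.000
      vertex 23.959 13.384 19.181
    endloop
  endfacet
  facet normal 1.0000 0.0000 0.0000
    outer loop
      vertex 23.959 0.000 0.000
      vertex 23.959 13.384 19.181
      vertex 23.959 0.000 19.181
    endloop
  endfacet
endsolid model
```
; perimeter-only toolpath
G21 ; units = mm
G90 ; absolute positioning
G28 ; home
; layer 1
G0 Z2.740
G0 X0.000 Y0.000
G1 X23.959 Y0.000
G1 X23.959 Y13.384
G1 X0.000 Y13.384
G1 X0.000 Y0.000
; layer 2
G0 Z5.480
G0 X0.000 Y0.000
G1 X23.959 Y0.000
G1 X23.959 Y13.384
G1 X0.000 Y13.384
G1 X0.000 Y0.000
; layer 3
G0 Z8.220
G0 X0.000 Y0.000
G1 X23.959 Y0.000
G1 X23.959 Y13.384
G1 X0.000 Y13.384
G1 X0.000 Y0.000
; layer 4
G0 Z10.961
G0 X0.000 Y0.000
G1 X23.959 Y0.000
G1 X23.959 Y13.384
G1 X0.000 Y13.384
G1 X0.000 Y0.000
; layer 5
G0 Z13.701
G0 X0.000 Y0.000
G1 X23.959 Y0.000
G1 X23.959 Y13.384
G1 X0.000 Y13.384
G1 X0.000 Y0.000
; layer 6
G0 Z16.441
G0 X0.000 Y0.000
G1 X23.959 Y0.000
G1 X23.959 Y13.384
G1 X0.000 Y13.384
G1 X0.000 Y0.000
; layer 7
G0 Z19.181
G0 X0.000 Y0.000
G1 X23.959 Y0.000
G1 X23.959 Y13.384
G1 X0.000 Y13.384
G1 X0.000 Y0.000
M2 ; end

The solid is a rectangular box, roughly 24 × 13.4 mm footprint and 19.2 mm tall. Slicing at Δz = 2.740 mm — 7 equal slices spanning the solid's height, so layer i sits at z = i·h/7 — gives 7 non-empty perimeters. Each is a 4-segment closed polygon; G0 lifts to the layer z and rapids to the start vertex, then G1 traces the edges.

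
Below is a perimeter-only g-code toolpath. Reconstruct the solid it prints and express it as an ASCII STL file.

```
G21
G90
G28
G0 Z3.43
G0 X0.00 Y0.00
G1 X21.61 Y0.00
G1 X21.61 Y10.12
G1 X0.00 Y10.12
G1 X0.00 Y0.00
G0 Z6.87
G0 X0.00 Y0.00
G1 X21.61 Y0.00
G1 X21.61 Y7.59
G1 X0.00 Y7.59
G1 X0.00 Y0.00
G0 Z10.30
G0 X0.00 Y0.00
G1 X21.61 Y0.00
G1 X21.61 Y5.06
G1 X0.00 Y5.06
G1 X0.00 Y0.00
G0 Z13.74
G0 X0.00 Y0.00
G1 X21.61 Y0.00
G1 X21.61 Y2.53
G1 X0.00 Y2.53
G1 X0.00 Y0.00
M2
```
solid part
  facet normal 0.0000 0.0000 -1.0000
    outer loop
      vertex 21.61 12.65 0.00
      vertex 21.61 0.00 0.00
      vertex 0.00 0.00 0.00
    endloop
  endfacet
  facet normal 0.0000 0.0000 -1.0000
    outer loop
      vertex 0.00 12.65 0.00
      vertex 21.61 12.65 0.00
      vertex 0.00 0.00 0.00
    endloop
  endfacet
  facet normal 0.0000 -1.0000 0.0000
    outer loop
      vertex 0.00 0.00 0.00
      vertex 21.61 0.00 0.00
      vertex 21.61 0.00 17.17
    endloop
  endfacet
  facet normal 0.0000 -1.0000 0.0000
    outer loop
      vertex 0.00 0.00 0.00
      vertex 21.61 0.00 17.17
      vertex 0.00 0.00 17.17
    endloop
  endfacet
  facet normal 0.0000 0.8051 0.5932
    outer loop
      vertex 0.00 0.00 17.17
      vertex 21.61 0.00 17.17
      vertex 21.61 12.65 0.00
    endloop
  endfacet
  facet normal 0.0000 0.8051 0.5932
    outer loop
      vertex 0.00 0.00 17.17
      vertex 21.61 12.65 0.00
      vertex 0.00 12.65 0.00
    endloop
  endfacet
  facet normal -1.0000 0.0000 0.0000
    outer loop
      vertex 0.00 0.00 17.17
      vertex 0.00 12.65 0.00
      vertex 0.00 0.00 0.00
    endloop
  endfacet
  facet normal 1.0000 0.0000 0.0000
    outer loop
      vertex 21.61 0.00 0.00
      vertex 21.61 12.65 0.00
      vertex 21.61 0.00 17.17
    endloop
  endfacet
endsolid part

The G0 Z moves step by Δz≈3.43 mm. The G1 loops shrink linearly with z, so the solid tapers from its base footprint up to z≈17.2. Closing with a flat bottom cap and the tapered top and triangulating gives 8 facets — a wedge (ramp): 21.6 × 12.7 mm base, rising to 17.2 mm along the y=0 edge and sloping linearly to z=0 at y=12.7.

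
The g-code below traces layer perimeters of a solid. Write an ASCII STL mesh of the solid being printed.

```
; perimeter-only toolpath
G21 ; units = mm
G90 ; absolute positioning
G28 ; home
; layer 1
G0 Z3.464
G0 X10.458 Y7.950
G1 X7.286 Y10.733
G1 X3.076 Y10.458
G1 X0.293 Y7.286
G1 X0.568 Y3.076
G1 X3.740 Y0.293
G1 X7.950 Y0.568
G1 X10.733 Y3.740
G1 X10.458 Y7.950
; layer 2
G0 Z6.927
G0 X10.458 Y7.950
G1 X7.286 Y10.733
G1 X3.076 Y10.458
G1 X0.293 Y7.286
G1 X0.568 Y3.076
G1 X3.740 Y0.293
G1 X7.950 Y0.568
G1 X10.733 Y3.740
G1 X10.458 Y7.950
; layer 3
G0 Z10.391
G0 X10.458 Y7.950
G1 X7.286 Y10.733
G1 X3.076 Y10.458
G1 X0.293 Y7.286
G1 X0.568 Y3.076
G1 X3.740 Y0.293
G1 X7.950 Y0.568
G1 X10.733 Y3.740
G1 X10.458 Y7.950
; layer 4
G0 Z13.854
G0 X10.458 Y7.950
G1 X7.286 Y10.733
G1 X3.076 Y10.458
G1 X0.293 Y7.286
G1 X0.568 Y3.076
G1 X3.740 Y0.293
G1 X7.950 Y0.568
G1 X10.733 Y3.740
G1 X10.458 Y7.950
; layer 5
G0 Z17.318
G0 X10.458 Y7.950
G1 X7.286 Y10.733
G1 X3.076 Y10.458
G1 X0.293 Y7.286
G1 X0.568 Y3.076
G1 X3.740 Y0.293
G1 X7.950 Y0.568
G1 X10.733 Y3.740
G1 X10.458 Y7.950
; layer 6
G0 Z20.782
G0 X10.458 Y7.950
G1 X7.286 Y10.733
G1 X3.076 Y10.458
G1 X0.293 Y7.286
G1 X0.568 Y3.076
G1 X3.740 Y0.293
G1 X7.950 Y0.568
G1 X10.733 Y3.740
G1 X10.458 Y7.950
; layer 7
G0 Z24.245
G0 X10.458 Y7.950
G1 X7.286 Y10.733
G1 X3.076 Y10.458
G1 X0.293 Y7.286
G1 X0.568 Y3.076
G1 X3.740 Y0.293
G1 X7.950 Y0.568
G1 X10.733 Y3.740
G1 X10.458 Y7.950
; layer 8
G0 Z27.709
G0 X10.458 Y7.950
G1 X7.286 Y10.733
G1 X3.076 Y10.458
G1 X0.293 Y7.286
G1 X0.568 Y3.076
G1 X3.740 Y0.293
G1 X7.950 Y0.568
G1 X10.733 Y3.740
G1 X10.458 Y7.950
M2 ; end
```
solid part
  facet normal 0.0000 0.0000 -1.0000
    outer loop
      vertex 3.076 10.458 0.000
      vertex 7.286 10.733 0.000
      vertex 10.458 7.950 0.000
    endloop
  endfacet
  facet normal 0.0000 0.0000 -1.0000
    outer loop
      vertex 0.293 7.286 0.000
      vertex 3.076 10.458 0.000
      vertex 10.458 7.950 0.000
    endloop
  endfacet
  facet normal 0.0000 0.0000 -1.0000
    outer loop
      vertex 0.568 3.076 0.000
      vertex 0.293 7.286 0.000
      vertex 10.458 7.950 0.000
    endloop
  endfacet
  facet normal 0.0000 0.0000 -1.0000
    outer loop
      vertex 3.740 0.293 0.000
      vertex 0.568 3.076 0.000
      vertex 10.458 7.950 0.000
    endloop
  endfacet
  facet normal 0.0000 0.0000 -1.0000
    outer loop
      vertex 7.950 0.568 0.000
      vertex 3.740 0.293 0.000
      vertex 10.458 7.950 0.000
    endloop
  endfacet
  facet normal 0.0000 0.0000 -1.0000
    outer loop
      vertex 10.733 3.740 0.000
      vertex 7.950 0.568 0.000
      vertex 10.458 7.950 0.000
    endloop
  endfacet
  facet normal 0.0000 0.0000 1.0000
    outer loop
      vertex 10.458 7.950 27.709
      vertex 7.286 10.733 27.709
      vertex 3.076 10.458 27.709
    endloop
  endfacet
  facet normal 0.0000 0.0000 1.0000
    outer loop
      vertex 10.458 7.950 27.709
      vertex 3.076 10.458 27.709
      vertex 0.293 7.286 27.709
    endloop
  endfacet
  facet normal 0.0000 0.0000 1.0000
    outer loop
      vertex 10.458 7.950 27.709
      vertex 0.293 7.286 27.709
      vertex 0.568 3.076 27.709
    endloop
  endfacet
  facet normal 0.0000 0.0000 1.0000
    outer loop
      vertex 10.458 7.950 27.709
      vertex 0.568 3.076 27.709
      vertex 3.740 0.293 27.709
    endloop
  endfacet
  facet normal 0.0000 0.0000 1.0000
    outer loop
      vertex 10.458 7.950 27.709
      vertex 3.740 0.293 27.709
      vertex 7.950 0.568 27.709
    endloop
  endfacet
  facet normal 0.0000 0.0000 1.0000
    outer loop
      vertex 10.458 7.950 27.709
      vertex 7.950 0.568 27.709
      vertex 10.733 3.740 27.709
    endloop
  endfacet
  facet normal 0.6595 0.7517 0.0000
    outer loop
      vertex 10.458 7.950 0.000
      vertex 7.286 10.733 0.000
      vertex 7.286 10.733 27.709
    endloop
  endfacet
  facet normal 0.6595 0.7517 0.0000
    outer loop
      vertex 10.458 7.950 0.000
      vertex 7.286 10.733 27.709
      vertex 10.458 7.950 27.709
    endloop
  endfacet
  facet normal -0.0652 0.9979 0.0000
    outer loop
      vertex 7.286 10.733 0.000
      vertex 3.076 10.458 0.000
      vertex 3.076 10.458 27.709
    endloop
  endfacet
  facet normal -0.0652 0.9979 0.0000
    outer loop
      vertex 7.286 10.733 0.000
      vertex 3.076 10.458 27.709
      vertex 7.286 10.733 27.709
    endloop
  endfacet
  facet normal -0.7517 0.6595 0.0000
    outer loop
      vertex 3.076 10.458 0.000
      vertex 0.293 7.286 0.000
      vertex 0.293 7.286 27.709
    endloop
  endfacet
  facet normal -0.7517 0.6595 0.0000
    outer loop
      vertex 3.076 10.458 0.000
      vertex 0.293 7.286 27.709
      vertex 3.076 10.458 27.709
    endloop
  endfacet
  facet normal -0.9979 -0.0652 0.0000
    outer loop
      vertex 0.293 7.286 0.000
      vertex 0.568 3.076 0.000
      vertex 0.568 3.076 27.709
    endloop
  endfacet
  facet normal -0.9979 -0.0652 0.0000
    outer loop
      vertex 0.293 7.286 0.000
      vertex 0.568 3.076 27.709
      vertex 0.293 7.286 27.709
    endloop
  endfacet
  facet normal -0.6595 -0.7517 0.0000
    outer loop
      vertex 0.568 3.076 0.000
      vertex 3.740 0.293 0.000
      vertex 3.740 0.293 27.709
    endloop
  endfacet
  facet normal -0.6595 -0.7517 0.0000
    outer loop
      vertex 0.568 3.076 0.000
      vertex 3.740 0.293 27.709
      vertex 0.568 3.076 27.709
    endloop
  endfacet
  facet normal 0.0652 -0.9979 0.0000
    outer loop
      vertex 3.740 0.293 0.000
      vertex 7.950 0.568 0.000
      vertex 7.950 0.568 27.709
    endloop
  endfacet
  facet normal 0.0652 -0.9979 0.0000
    outer loop
      vertex 3.740 0.293 0.000
      vertex 7.950 0.568 27.709
      vertex 3.740 0.293 27.709
    endloop
  endfacet
  facet normal 0.7517 -0.6595 0.0000
    outer loop
      vertex 7.950 0.568 0.000
      vertex 10.733 3.740 0.000
      vertex 10.733 3.740 27.709
    endloop
  endfacet
  facet normal 0.7517 -0.6595 0.0000
    outer loop
      vertex 7.950 0.568 0.000
      vertex 10.733 3.740 27.709
      vertex 7.950 0.568 27.709
    endloop
  endfacet
  facet normal 0.9979 0.0652 0.0000
    outer loop
      vertex 10.733 3.740 0.000
      vertex 10.458 7.950 0.000
      vertex 10.458 7.950 27.709
    endloop
  endfacet
  facet normal 0.9979 0.0652 0.0000
    outer loop
      vertex 10.733 3.740 0.000
      vertex 10.458 7.950 27.709
      vertex 10.733 3.740 27.709
    endloop
  endfacet
endsolid part

The G0 Z moves step by Δz≈3.464 mm. Every layer's G1 loop is the same polygon, so the solid is a straight extrusion of it from z=0 to z≈27.7. Closing with flat bottom and top caps and triangulating gives 28 facets — a regular 8-sided prism (a cylinder approximated with 8 flat sides), circumscribed radius ≈ 5.51 mm, height ≈ 27.7 mm.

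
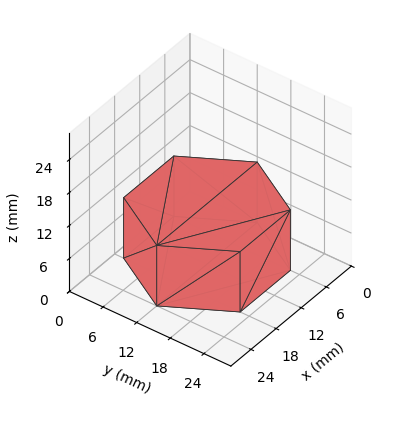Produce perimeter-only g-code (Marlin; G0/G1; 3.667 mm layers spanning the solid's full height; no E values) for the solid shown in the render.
Reading the render: the shape is a regular 6-sided prism (a cylinder approximated with 6 flat sides), circumscribed radius ≈ 12 mm, height ≈ 11 mm (dimensions read to the nearest mm from the axis ticks). For the g-code, the solid's height is divided into equal slices at the stated Δz and each level perimeter traced with G1 moves after a G0 lift.

; perimeter-only toolpath
G21 ; units = mm
G90 ; absolute positioning
G28 ; home
; layer 1
G0 Z3.667
G0 X24.000 Y12.000
G1 X18.000 Y22.392
G1 X6.000 Y22.392
G1 X0.000 Y12.000
G1 X6.000 Y1.608
G1 X18.000 Y1.608
G1 X24.000 Y12.000
; layer 2
G0 Z7.333
G0 X24.000 Y12.000
G1 X18.000 Y22.392
G1 X6.000 Y22.392
G1 X0.000 Y12.000
G1 X6.000 Y1.608
G1 X18.000 Y1.608
G1 X24.000 Y12.000
; layer 3
G0 Z11.000
G0 X24.000 Y12.000
G1 X18.000 Y22.392
G1 X6.000 Y22.392
G1 X0.000 Y12.000
G1 X6.000 Y1.608
G1 X18.000 Y1.608
G1 X24.000 Y12.000
M2 ; end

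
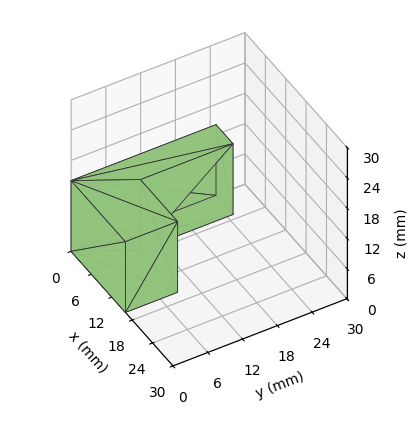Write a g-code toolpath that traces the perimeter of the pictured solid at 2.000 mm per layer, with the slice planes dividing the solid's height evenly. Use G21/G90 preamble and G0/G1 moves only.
Reading the render: the shape is an L-shaped prism: outer 16 × 25 mm, arm thicknesses ≈ 9 mm (horizontal) and 5 mm (vertical), extruded 14 mm in z (dimensions read to the nearest mm from the axis ticks). For the g-code, the solid's height is divided into equal slices at the stated Δz and each level perimeter traced with G1 moves after a G0 lift.

; perimeter-only toolpath
G21 ; units = mm
G90 ; absolute positioning
G28 ; home
; layer 1
G0 Z2.000
G0 X0.000 Y0.000
G1 X16.000 Y0.000
G1 X16.000 Y9.000
G1 X5.000 Y9.000
G1 X5.000 Y25.000
G1 X0.000 Y25.000
G1 X0.000 Y0.000
; layer 2
G0 Z4.000
G0 X0.000 Y0.000
G1 X16.000 Y0.000
G1 X16.000 Y9.000
G1 X5.000 Y9.000
G1 X5.000 Y25.000
G1 X0.000 Y25.000
G1 X0.000 Y0.000
; layer 3
G0 Z6.000
G0 X0.000 Y0.000
G1 X16.000 Y0.000
G1 X16.000 Y9.000
G1 X5.000 Y9.000
G1 X5.000 Y25.000
G1 X0.000 Y25.000
G1 X0.000 Y0.000
; layer 4
G0 Z8.000
G0 X0.000 Y0.000
G1 X16.000 Y0.000
G1 X16.000 Y9.000
G1 X5.000 Y9.000
G1 X5.000 Y25.000
G1 X0.000 Y25.000
G1 X0.000 Y0.000
; layer 5
G0 Z10.000
G0 X0.000 Y0.000
G1 X16.000 Y0.000
G1 X16.000 Y9.000
G1 X5.000 Y9.000
G1 X5.000 Y25.000
G1 X0.000 Y25.000
G1 X0.000 Y0.000
; layer 6
G0 Z12.000
G0 X0.000 Y0.000
G1 X16.000 Y0.000
G1 X16.000 Y9.000
G1 X5.000 Y9.000
G1 X5.000 Y25.000
G1 X0.000 Y25.000
G1 X0.000 Y0.000
; layer 7
G0 Z14.000
G0 X0.000 Y0.000
G1 X16.000 Y0.000
G1 X16.000 Y9.000
G1 X5.000 Y9.000
G1 X5.000 Y25.000
G1 X0.000 Y25.000
G1 X0.000 Y0.000
M2 ; end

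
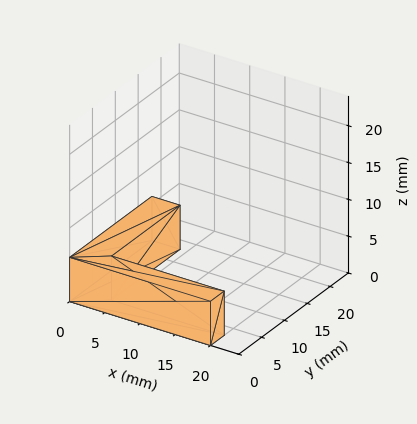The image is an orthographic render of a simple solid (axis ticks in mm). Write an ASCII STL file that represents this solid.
Reading the render: the shape is an L-shaped prism: outer 20 × 18 mm, arm thicknesses ≈ 3 mm (horizontal) and 4 mm (vertical), extruded 6 mm in z (dimensions read to the nearest mm from the axis ticks). For the STL, each face is triangulated and given an outward normal.

solid part
  facet normal 0.0000 0.0000 -1.0000
    outer loop
      vertex 20.0 3.0 0.0
      vertex 20.0 0.0 0.0
      vertex 0.0 0.0 0.0
    endloop
  endfacet
  facet normal 0.0000 0.0000 -1.0000
    outer loop
      vertex 4.0 3.0 0.0
      vertex 20.0 3.0 0.0
      vertex 0.0 0.0 0.0
    endloop
  endfacet
  facet normal 0.0000 0.0000 -1.0000
    outer loop
      vertex 4.0 18.0 0.0
      vertex 4.0 3.0 0.0
      vertex 0.0 0.0 0.0
    endloop
  endfacet
  facet normal 0.0000 0.0000 -1.0000
    outer loop
      vertex 0.0 18.0 0.0
      vertex 4.0 18.0 0.0
      vertex 0.0 0.0 0.0
    endloop
  endfacet
  facet normal 0.0000 0.0000 1.0000
    outer loop
      vertex 0.0 0.0 6.0
      vertex 20.0 0.0 6.0
      vertex 20.0 3.0 6.0
    endloop
  endfacet
  facet normal 0.0000 0.0000 1.0000
    outer loop
      vertex 0.0 0.0 6.0
      vertex 20.0 3.0 6.0
      vertex 4.0 3.0 6.0
    endloop
  endfacet
  facet normal 0.0000 0.0000 1.0000
    outer loop
      vertex 0.0 0.0 6.0
      vertex 4.0 3.0 6.0
      vertex 4.0 18.0 6.0
    endloop
  endfacet
  facet normal 0.0000 0.0000 1.0000
    outer loop
      vertex 0.0 0.0 6.0
      vertex 4.0 18.0 6.0
      vertex 0.0 18.0 6.0
    endloop
  endfacet
  facet normal 0.0000 -1.0000 0.0000
    outer loop
      vertex 0.0 0.0 0.0
      vertex 20.0 0.0 0.0
      vertex 20.0 0.0 6.0
    endloop
  endfacet
  facet normal 0.0000 -1.0000 0.0000
    outer loop
      vertex 0.0 0.0 0.0
      vertex 20.0 0.0 6.0
      vertex 0.0 0.0 6.0
    endloop
  endfacet
  facet normal 1.0000 0.0000 0.0000
    outer loop
      vertex 20.0 0.0 0.0
      vertex 20.0 3.0 0.0
      vertex 20.0 3.0 6.0
    endloop
  endfacet
  facet normal 1.0000 0.0000 0.0000
    outer loop
      vertex 20.0 0.0 0.0
      vertex 20.0 3.0 6.0
      vertex 20.0 0.0 6.0
    endloop
  endfacet
  facet normal 0.0000 1.0000 0.0000
    outer loop
      vertex 20.0 3.0 0.0
      vertex 4.0 3.0 0.0
      vertex 4.0 3.0 6.0
    endloop
  endfacet
  facet normal 0.0000 1.0000 0.0000
    outer loop
      vertex 20.0 3.0 0.0
      vertex 4.0 3.0 6.0
      vertex 20.0 3.0 6.0
    endloop
  endfacet
  facet normal 1.0000 0.0000 0.0000
    outer loop
      vertex 4.0 3.0 0.0
      vertex 4.0 18.0 0.0
      vertex 4.0 18.0 6.0
    endloop
  endfacet
  facet normal 1.0000 0.0000 0.0000
    outer loop
      vertex 4.0 3.0 0.0
      vertex 4.0 18.0 6.0
      vertex 4.0 3.0 6.0
    endloop
  endfacet
  facet normal 0.0000 1.0000 0.0000
    outer loop
      vertex 4.0 18.0 0.0
      vertex 0.0 18.0 0.0
      vertex 0.0 18.0 6.0
    endloop
  endfacet
  facet normal 0.0000 1.0000 0.0000
    outer loop
      vertex 4.0 18.0 0.0
      vertex 0.0 18.0 6.0
      vertex 4.0 18.0 6.0
    endloop
  endfacet
  facet normal -1.0000 0.0000 0.0000
    outer loop
      vertex 0.0 18.0 0.0
      vertex 0.0 0.0 0.0
      vertex 0.0 0.0 6.0
    endloop
  endfacet
  facet normal -1.0000 0.0000 0.0000
    outer loop
      vertex 0.0 18.0 0.0
      vertex 0.0 0.0 6.0
      vertex 0.0 18.0 6.0
    endloop
  endfacet
endsolid part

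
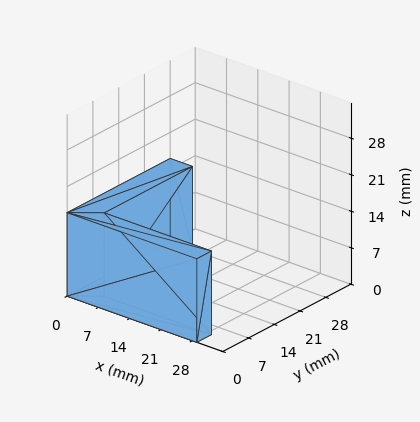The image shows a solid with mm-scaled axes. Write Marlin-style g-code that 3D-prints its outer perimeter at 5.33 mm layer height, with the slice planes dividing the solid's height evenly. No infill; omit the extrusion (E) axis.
Reading the render: the shape is an L-shaped prism: outer 29 × 28 mm, arm thicknesses ≈ 4 mm (horizontal) and 5 mm (vertical), extruded 16 mm in z (dimensions read to the nearest mm from the axis ticks). For the g-code, the solid's height is divided into equal slices at the stated Δz and each level perimeter traced with G1 moves after a G0 lift.

; perimeter-only toolpath
G21 ; units = mm
G90 ; absolute positioning
G28 ; home
; layer 1
G0 Z5.33
G0 X0.00 Y0.00
G1 X29.00 Y0.00
G1 X29.00 Y4.00
G1 X5.00 Y4.00
G1 X5.00 Y28.00
G1 X0.00 Y28.00
G1 X0.00 Y0.00
; layer 2
G0 Z10.67
G0 X0.00 Y0.00
G1 X29.00 Y0.00
G1 X29.00 Y4.00
G1 X5.00 Y4.00
G1 X5.00 Y28.00
G1 X0.00 Y28.00
G1 X0.00 Y0.00
; layer 3
G0 Z16.00
G0 X0.00 Y0.00
G1 X29.00 Y0.00
G1 X29.00 Y4.00
G1 X5.00 Y4.00
G1 X5.00 Y28.00
G1 X0.00 Y28.00
G1 X0.00 Y0.00
M2 ; end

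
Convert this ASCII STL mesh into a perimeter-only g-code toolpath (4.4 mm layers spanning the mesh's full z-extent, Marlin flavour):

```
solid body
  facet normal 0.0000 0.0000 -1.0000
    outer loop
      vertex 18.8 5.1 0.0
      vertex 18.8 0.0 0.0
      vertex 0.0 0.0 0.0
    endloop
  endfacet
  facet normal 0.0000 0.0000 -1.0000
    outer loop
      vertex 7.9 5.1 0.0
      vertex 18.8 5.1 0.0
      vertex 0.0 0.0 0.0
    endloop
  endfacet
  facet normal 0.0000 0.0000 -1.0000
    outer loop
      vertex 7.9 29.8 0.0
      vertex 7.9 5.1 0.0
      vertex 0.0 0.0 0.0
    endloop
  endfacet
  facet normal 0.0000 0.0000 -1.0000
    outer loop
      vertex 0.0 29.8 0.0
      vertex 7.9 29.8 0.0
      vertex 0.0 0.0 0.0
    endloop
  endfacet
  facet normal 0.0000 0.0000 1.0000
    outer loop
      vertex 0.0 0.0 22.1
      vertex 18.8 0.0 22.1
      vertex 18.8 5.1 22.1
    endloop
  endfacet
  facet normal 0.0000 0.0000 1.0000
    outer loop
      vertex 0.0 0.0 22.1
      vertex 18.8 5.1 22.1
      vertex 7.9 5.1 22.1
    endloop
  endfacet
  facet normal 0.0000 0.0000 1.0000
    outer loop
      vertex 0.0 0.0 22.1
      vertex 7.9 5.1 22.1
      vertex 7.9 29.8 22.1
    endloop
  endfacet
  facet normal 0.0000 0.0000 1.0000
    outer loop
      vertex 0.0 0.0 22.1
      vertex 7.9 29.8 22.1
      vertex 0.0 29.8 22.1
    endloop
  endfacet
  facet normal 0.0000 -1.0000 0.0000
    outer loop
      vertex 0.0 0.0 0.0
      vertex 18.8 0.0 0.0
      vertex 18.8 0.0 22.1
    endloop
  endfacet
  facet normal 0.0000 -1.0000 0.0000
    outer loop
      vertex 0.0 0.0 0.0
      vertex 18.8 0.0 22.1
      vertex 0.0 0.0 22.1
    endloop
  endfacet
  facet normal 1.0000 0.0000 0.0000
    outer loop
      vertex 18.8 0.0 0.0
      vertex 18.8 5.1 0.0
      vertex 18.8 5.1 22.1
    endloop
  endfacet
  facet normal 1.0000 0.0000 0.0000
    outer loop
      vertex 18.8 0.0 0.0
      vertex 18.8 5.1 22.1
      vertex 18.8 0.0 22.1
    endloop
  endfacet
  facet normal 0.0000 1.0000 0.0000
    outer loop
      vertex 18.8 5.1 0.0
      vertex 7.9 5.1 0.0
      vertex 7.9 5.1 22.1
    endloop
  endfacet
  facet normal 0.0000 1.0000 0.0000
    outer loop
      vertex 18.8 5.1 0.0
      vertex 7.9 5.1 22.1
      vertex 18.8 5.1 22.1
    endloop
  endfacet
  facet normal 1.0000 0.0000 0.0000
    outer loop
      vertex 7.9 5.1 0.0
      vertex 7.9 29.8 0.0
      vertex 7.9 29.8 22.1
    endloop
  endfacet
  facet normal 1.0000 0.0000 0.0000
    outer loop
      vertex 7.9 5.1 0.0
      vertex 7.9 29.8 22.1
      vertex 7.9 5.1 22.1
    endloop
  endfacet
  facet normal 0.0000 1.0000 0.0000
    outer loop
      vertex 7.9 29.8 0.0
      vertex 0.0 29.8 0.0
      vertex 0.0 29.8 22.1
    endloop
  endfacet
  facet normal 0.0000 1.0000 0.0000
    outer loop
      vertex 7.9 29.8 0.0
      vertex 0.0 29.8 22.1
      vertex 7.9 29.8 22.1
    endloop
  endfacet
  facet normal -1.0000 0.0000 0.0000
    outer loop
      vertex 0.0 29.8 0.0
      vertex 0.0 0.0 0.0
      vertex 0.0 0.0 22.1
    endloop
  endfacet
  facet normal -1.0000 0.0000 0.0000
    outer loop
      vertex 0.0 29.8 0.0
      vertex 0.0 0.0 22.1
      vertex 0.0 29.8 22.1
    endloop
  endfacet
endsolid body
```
; perimeter-only toolpath
G21 ; units = mm
G90 ; absolute positioning
G28 ; home
; layer 1
G0 Z4.4
G0 X0.0 Y0.0
G1 X18.8 Y0.0
G1 X18.8 Y5.1
G1 X7.9 Y5.1
G1 X7.9 Y29.8
G1 X0.0 Y29.8
G1 X0.0 Y0.0
; layer 2
G0 Z8.8
G0 X0.0 Y0.0
G1 X18.8 Y0.0
G1 X18.8 Y5.1
G1 X7.9 Y5.1
G1 X7.9 Y29.8
G1 X0.0 Y29.8
G1 X0.0 Y0.0
; layer 3
G0 Z13.3
G0 X0.0 Y0.0
G1 X18.8 Y0.0
G1 X18.8 Y5.1
G1 X7.9 Y5.1
G1 X7.9 Y29.8
G1 X0.0 Y29.8
G1 X0.0 Y0.0
; layer 4
G0 Z17.7
G0 X0.0 Y0.0
G1 X18.8 Y0.0
G1 X18.8 Y5.1
G1 X7.9 Y5.1
G1 X7.9 Y29.8
G1 X0.0 Y29.8
G1 X0.0 Y0.0
; layer 5
G0 Z22.1
G0 X0.0 Y0.0
G1 X18.8 Y0.0
G1 X18.8 Y5.1
G1 X7.9 Y5.1
G1 X7.9 Y29.8
G1 X0.0 Y29.8
G1 X0.0 Y0.0
M2 ; end

The solid is an L-shaped prism: outer 18.8 × 29.8 mm, arm thicknesses ≈ 5.1 mm (horizontal) and 7.9 mm (vertical), extruded 22.1 mm in z. Slicing at Δz = 4.4 mm — 5 equal slices spanning the solid's height, so layer i sits at z = i·h/5 — gives 5 non-empty perimeters. Each is a 6-segment closed polygon; G0 lifts to the layer z and rapids to the start vertex, then G1 traces the edges.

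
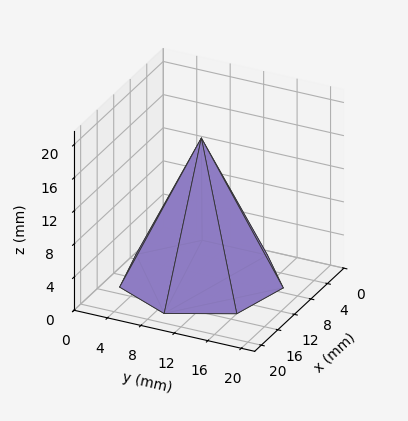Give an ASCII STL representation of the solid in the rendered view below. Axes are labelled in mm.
Reading the render: the shape is a regular 7-sided pyramid, base circumscribed radius ≈ 9 mm, apex at z ≈ 17 mm (dimensions read to the nearest mm from the axis ticks). For the STL, each face is triangulated and given an outward normal.

solid part
  facet normal 0.0000 0.0000 -1.0000
    outer loop
      vertex 7.0 17.8 0.0
      vertex 14.6 16.0 0.0
      vertex 18.0 9.0 0.0
    endloop
  endfacet
  facet normal 0.0000 0.0000 -1.0000
    outer loop
      vertex 0.9 12.9 0.0
      vertex 7.0 17.8 0.0
      vertex 18.0 9.0 0.0
    endloop
  endfacet
  facet normal 0.0000 0.0000 -1.0000
    outer loop
      vertex 0.9 5.1 0.0
      vertex 0.9 12.9 0.0
      vertex 18.0 9.0 0.0
    endloop
  endfacet
  facet normal 0.0000 0.0000 -1.0000
    outer loop
      vertex 7.0 0.2 0.0
      vertex 0.9 5.1 0.0
      vertex 18.0 9.0 0.0
    endloop
  endfacet
  facet normal 0.0000 0.0000 -1.0000
    outer loop
      vertex 14.6 2.0 0.0
      vertex 7.0 0.2 0.0
      vertex 18.0 9.0 0.0
    endloop
  endfacet
  facet normal 0.8121 0.3945 0.4299
    outer loop
      vertex 18.0 9.0 0.0
      vertex 14.6 16.0 0.0
      vertex 9.0 9.0 17.0
    endloop
  endfacet
  facet normal 0.2080 0.8784 0.4302
    outer loop
      vertex 14.6 16.0 0.0
      vertex 7.0 17.8 0.0
      vertex 9.0 9.0 17.0
    endloop
  endfacet
  facet normal -0.5652 0.7036 0.4307
    outer loop
      vertex 7.0 17.8 0.0
      vertex 0.9 12.9 0.0
      vertex 9.0 9.0 17.0
    endloop
  endfacet
  facet normal -0.9028 0.0000 0.4301
    outer loop
      vertex 0.9 12.9 0.0
      vertex 0.9 5.1 0.0
      vertex 9.0 9.0 17.0
    endloop
  endfacet
  facet normal -0.5652 -0.7036 0.4307
    outer loop
      vertex 0.9 5.1 0.0
      vertex 7.0 0.2 0.0
      vertex 9.0 9.0 17.0
    endloop
  endfacet
  facet normal 0.2080 -0.8784 0.4302
    outer loop
      vertex 7.0 0.2 0.0
      vertex 14.6 2.0 0.0
      vertex 9.0 9.0 17.0
    endloop
  endfacet
  facet normal 0.8121 -0.3945 0.4299
    outer loop
      vertex 14.6 2.0 0.0
      vertex 18.0 9.0 0.0
      vertex 9.0 9.0 17.0
    endloop
  endfacet
endsolid part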